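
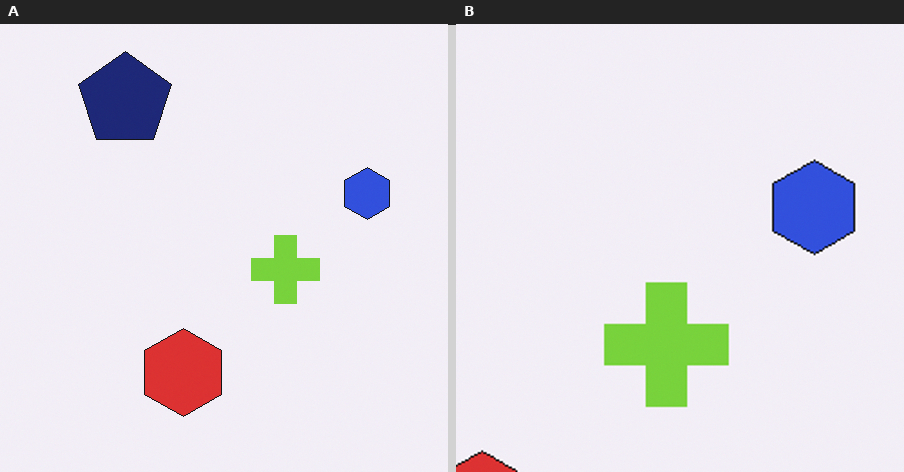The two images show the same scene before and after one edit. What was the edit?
The right (B) image is the left (A) cropped tightly and scaled back up.

The visible shapes are larger and the field of view is narrower; shapes near the original edges may be partly or wholly outside the frame — a crop-and-rescale.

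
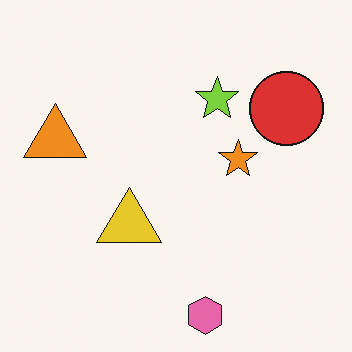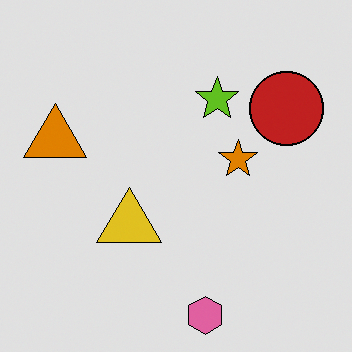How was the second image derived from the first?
The image was posterized to a reduced palette.

Each flat color has snapped to a coarser quantized level — most visibly, the near-white background has dropped to a flat grey.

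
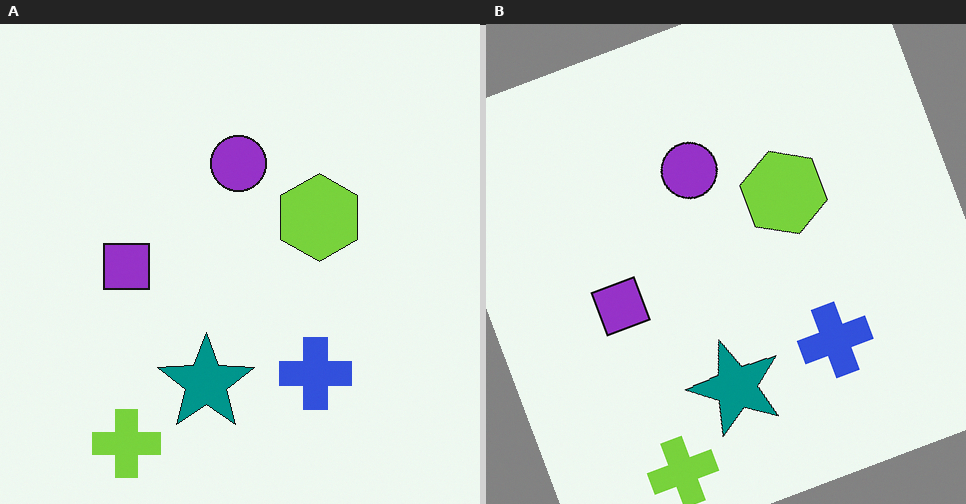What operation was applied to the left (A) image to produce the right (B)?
It was rotated counter-clockwise by a moderate amount.

Every shape is tilted by the same angle and the image corners show triangular fill wedges — a whole-image rotation by a non-right angle.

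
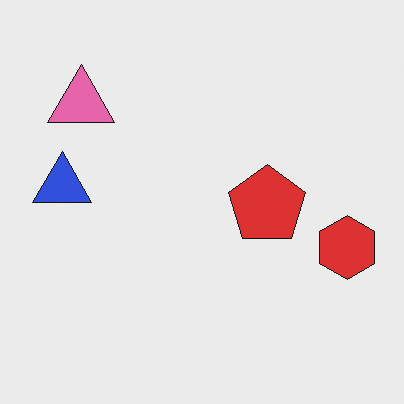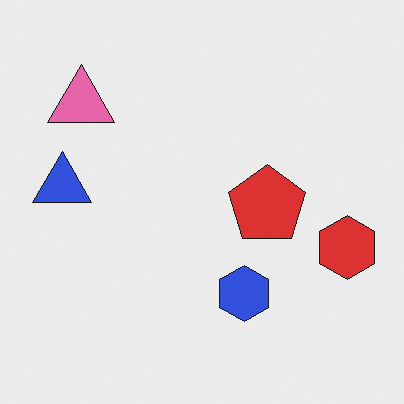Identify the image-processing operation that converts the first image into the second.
Overlaid with an additional blue hexagon.

A blue hexagon appears in the second image that is absent from the first.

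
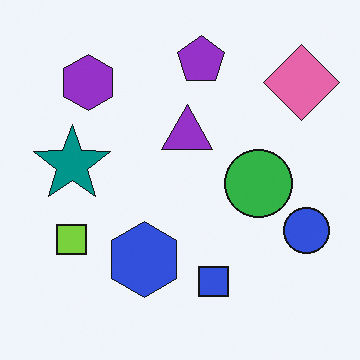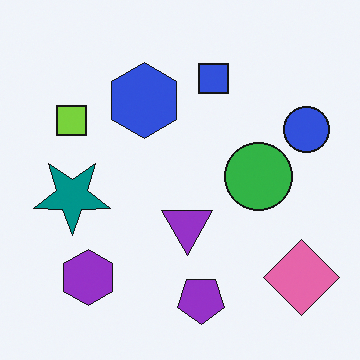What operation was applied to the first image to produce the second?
Flipped vertically (top ↔ bottom).

The purple pentagon is in the top of the first image and the bottom of the second — shapes on opposite sides of the horizontal midline have swapped in a mirror flip.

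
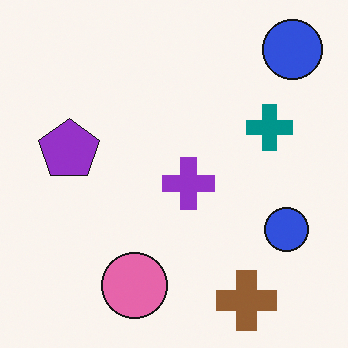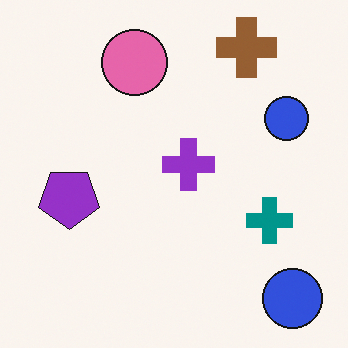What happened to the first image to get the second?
The transformation is: flipped vertically (top ↔ bottom).

The brown cross is in the bottom-right of the first image and the top-right of the second — shapes on opposite sides of the horizontal midline have swapped in a mirror flip.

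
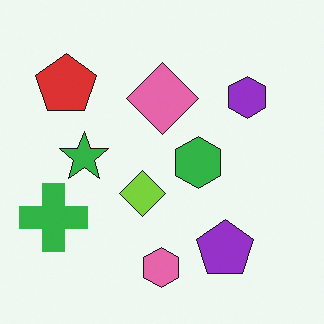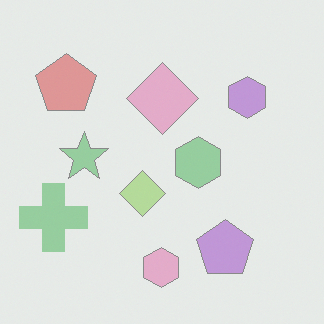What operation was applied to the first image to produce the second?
This is the original image washed out (contrast reduced).

Tones are pushed toward mid-grey across the whole image — a global contrast change.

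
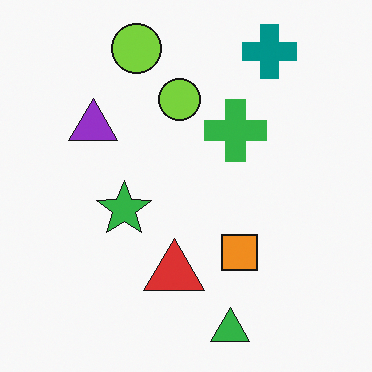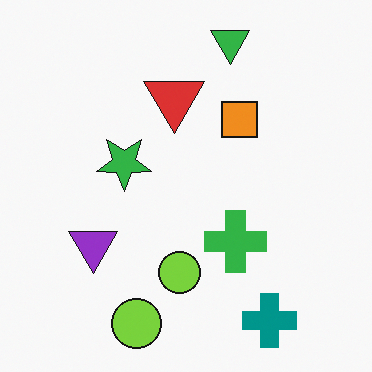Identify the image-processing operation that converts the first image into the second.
The second image is the first flipped vertically (top ↔ bottom).

The green triangle is in the bottom of the first image and the top of the second — shapes on opposite sides of the horizontal midline have swapped in a mirror flip.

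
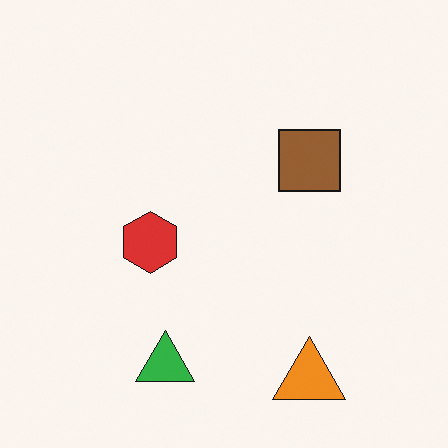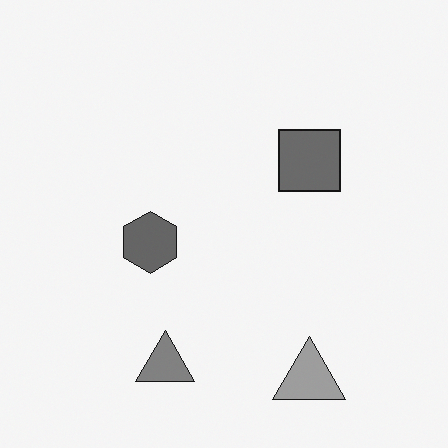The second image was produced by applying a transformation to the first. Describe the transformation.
The transformation is: converted to grayscale.

All color is removed — every shape is now a shade of grey.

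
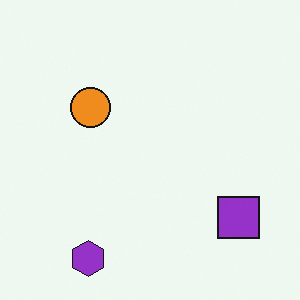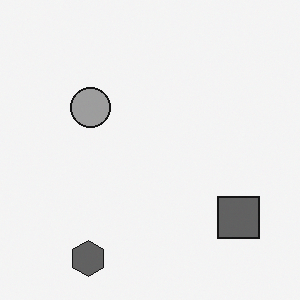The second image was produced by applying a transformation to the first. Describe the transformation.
Converted to grayscale.

All color is removed — every shape is now a shade of grey.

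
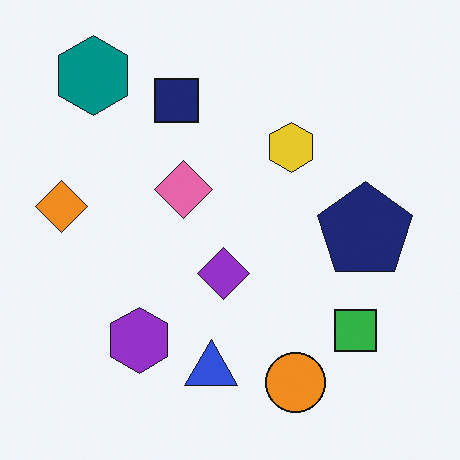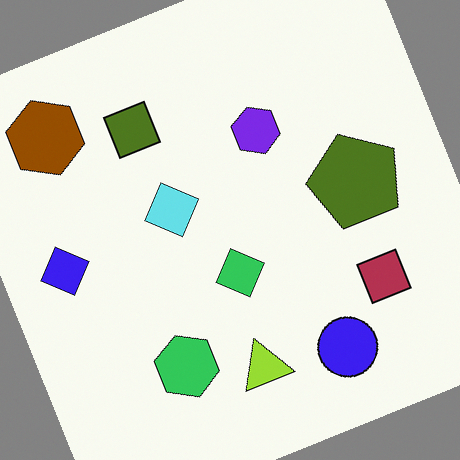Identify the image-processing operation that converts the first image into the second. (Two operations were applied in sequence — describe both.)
It was hue-shifted by a large amount, then rotated counter-clockwise by a moderate amount.

Every shape's color has rotated by the same amount around the hue wheel — a uniform hue shift. Every shape is tilted by the same angle and the image corners show triangular fill wedges — a whole-image rotation by a non-right angle.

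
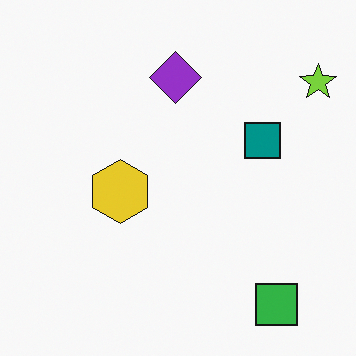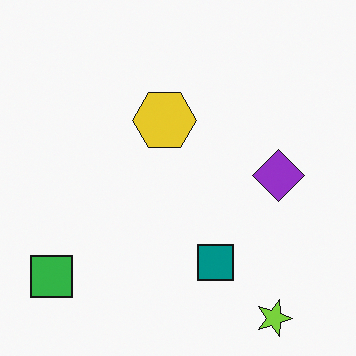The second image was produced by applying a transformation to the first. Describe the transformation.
The transformation is: rotated 90° clockwise.

The lime star sits in the top-right of the first image and the bottom-right of the second — consistent with a whole-image 90° clockwise rotation.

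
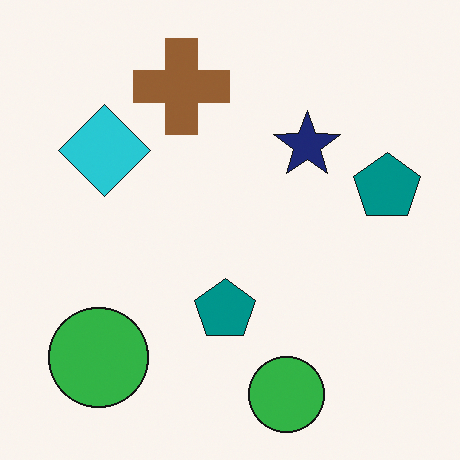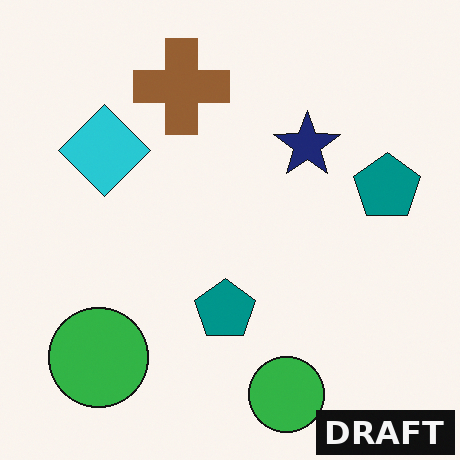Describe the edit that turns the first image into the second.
The image was watermarked with the text "DRAFT" in the lower-right corner.

A dark label reading "DRAFT" appears in the lower-right corner.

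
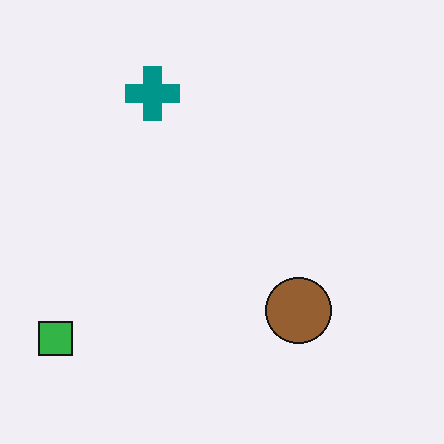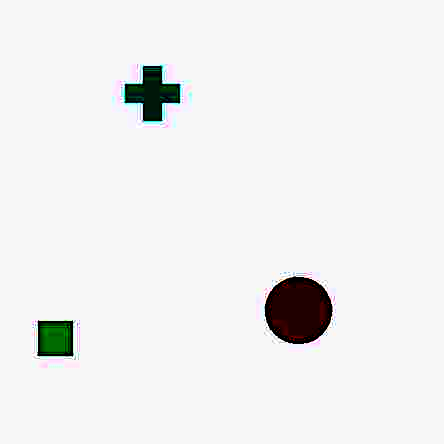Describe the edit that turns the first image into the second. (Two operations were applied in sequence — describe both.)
The second image is the first degraded with heavy JPEG compression, then given much higher contrast.

Blocky 8×8 compression artifacts appear around shape edges and the flat background shows ringing — characteristic JPEG degradation. Tones are pushed away from mid-grey across the whole image — a global contrast change.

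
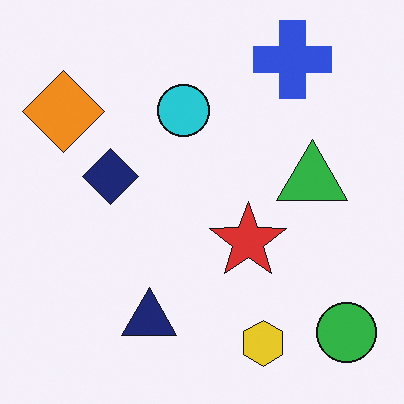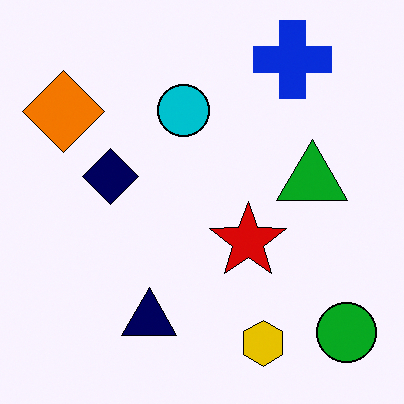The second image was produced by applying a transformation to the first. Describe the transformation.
The second image is the first given slightly increased contrast.

Tones are pushed away from mid-grey across the whole image — a global contrast change.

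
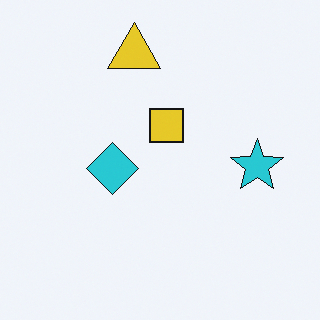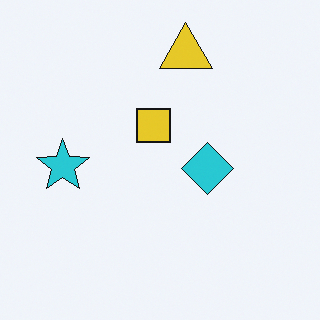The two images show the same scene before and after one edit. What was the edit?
Flipped horizontally (left ↔ right).

The cyan star is in the right of the first image and the left of the second — shapes on opposite sides of the vertical midline have swapped in a mirror flip.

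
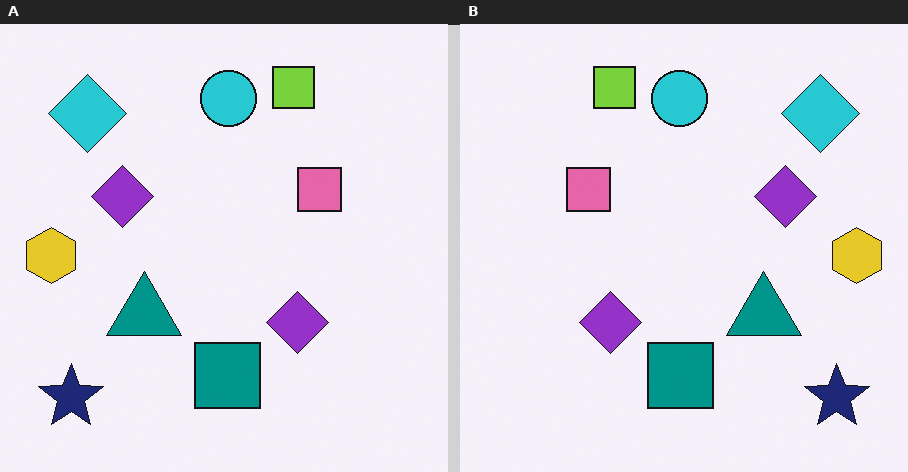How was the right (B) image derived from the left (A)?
It was flipped horizontally (left ↔ right).

The yellow hexagon is in the left of the left (A) image and the right of the right (B) — shapes on opposite sides of the vertical midline have swapped in a mirror flip.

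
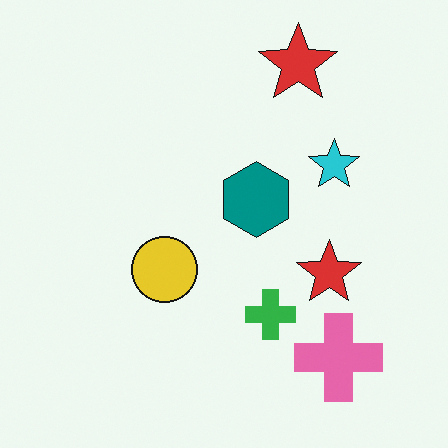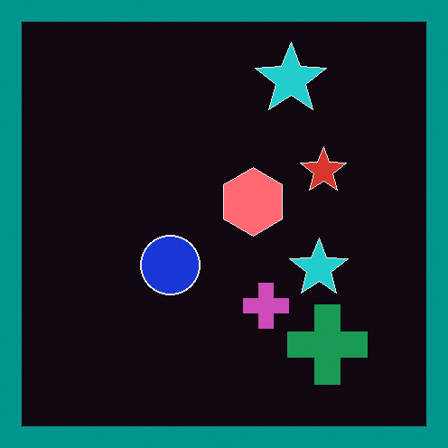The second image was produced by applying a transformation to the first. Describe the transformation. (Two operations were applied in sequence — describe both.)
It was color-inverted (negative), then framed with a teal border.

The light background has become dark and every shape's color is its complement — a photographic negative. A solid teal frame runs around the edge of the second image, with the content slightly shrunk inside it.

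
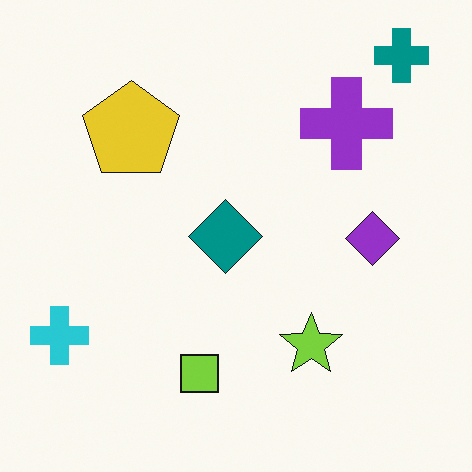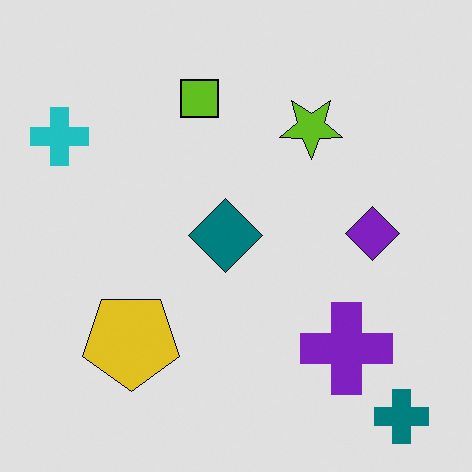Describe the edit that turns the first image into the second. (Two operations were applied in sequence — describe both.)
The image was flipped vertically (top ↔ bottom), then moderately posterized.

The teal cross is in the top-right of the first image and the bottom-right of the second — shapes on opposite sides of the horizontal midline have swapped in a mirror flip. Each flat color has snapped to a coarser quantized level — most visibly, the near-white background has dropped to a flat grey.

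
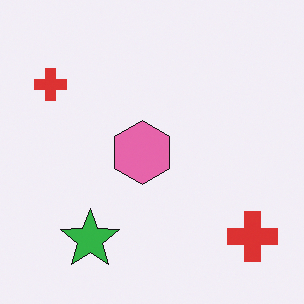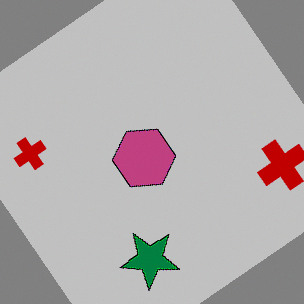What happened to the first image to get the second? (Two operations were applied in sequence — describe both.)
The second image is the first rotated counter-clockwise by a large amount — several tens of degrees, then aggressively posterized.

Every shape is tilted by the same angle and the image corners show triangular fill wedges — a whole-image rotation by a non-right angle. Each flat color has snapped to a coarser quantized level — most visibly, the near-white background has dropped to a flat grey.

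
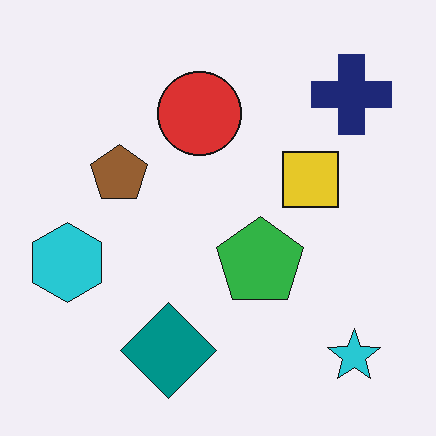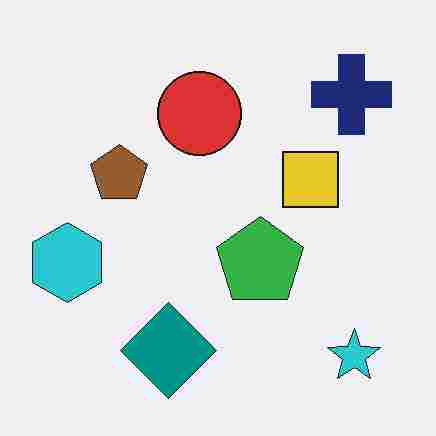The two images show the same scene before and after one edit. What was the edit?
It was heavily JPEG-compressed with obvious blocking artifacts.

Blocky 8×8 compression artifacts appear around shape edges and the flat background shows ringing — characteristic JPEG degradation.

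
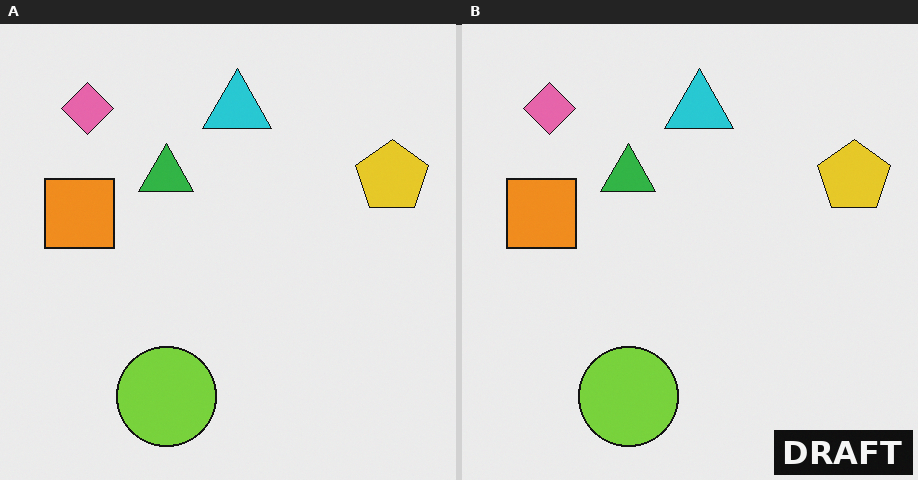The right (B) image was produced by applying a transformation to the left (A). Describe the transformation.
The right (B) image is the left (A) watermarked with the text "DRAFT" in the lower-right corner.

A dark label reading "DRAFT" appears in the lower-right corner.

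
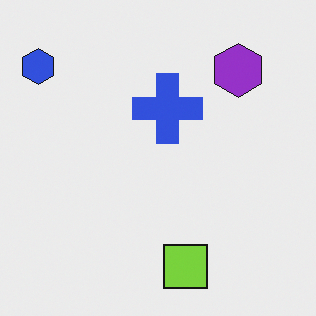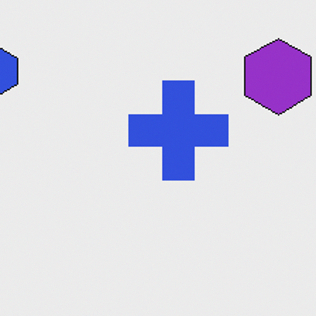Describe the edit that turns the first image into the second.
The image was cropped to a modestly smaller region and rescaled.

The visible shapes are larger and the field of view is narrower; shapes near the original edges may be partly or wholly outside the frame — a crop-and-rescale.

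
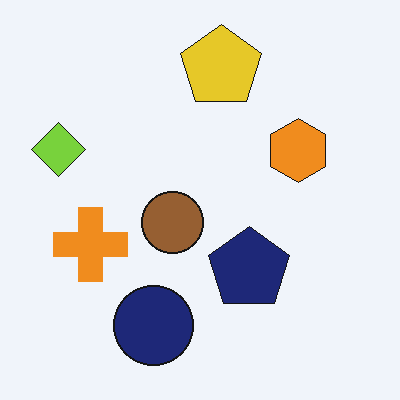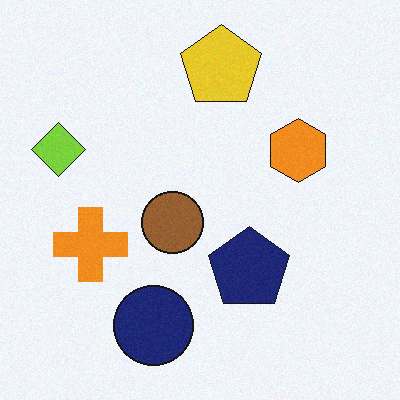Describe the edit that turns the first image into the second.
Degraded with a light layer of grain.

Random speckle covers the whole image, including the flat background.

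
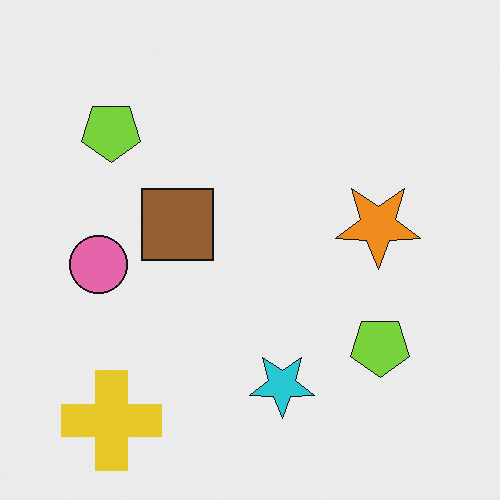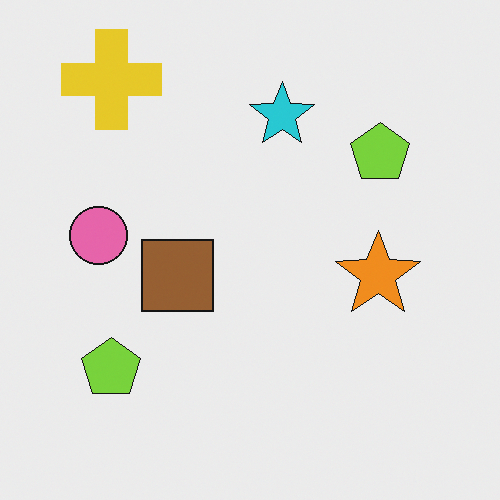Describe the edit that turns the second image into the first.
This is the original image flipped vertically (top ↔ bottom).

The yellow cross is in the top-left of the second image and the bottom-left of the first — shapes on opposite sides of the horizontal midline have swapped in a mirror flip.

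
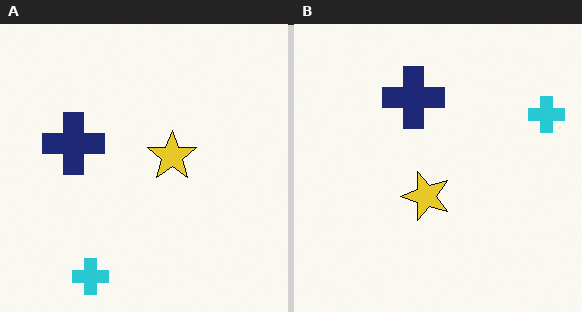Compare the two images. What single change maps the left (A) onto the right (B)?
Transposed (reflected across the top-left ↔ bottom-right diagonal).

Shapes have swapped their row and column positions — what was in the top-right is now in the bottom-left — a diagonal reflection.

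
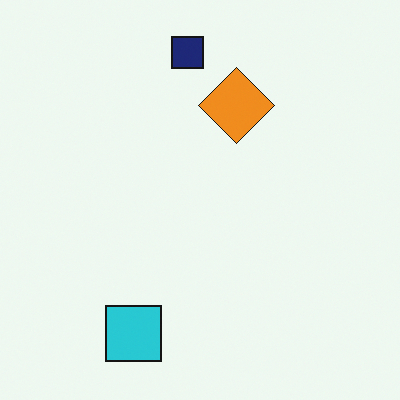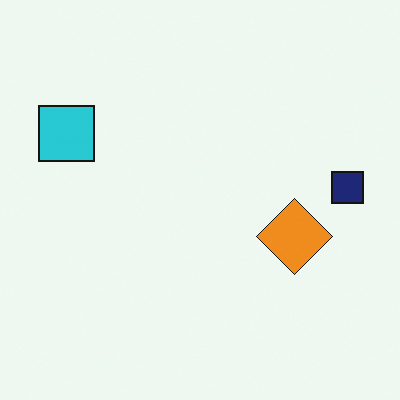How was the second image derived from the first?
The transformation is: rotated 90° clockwise.

The cyan square sits in the bottom-left of the first image and the top-left of the second — consistent with a whole-image 90° clockwise rotation.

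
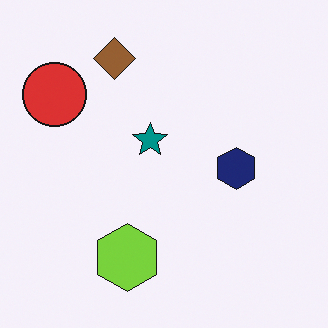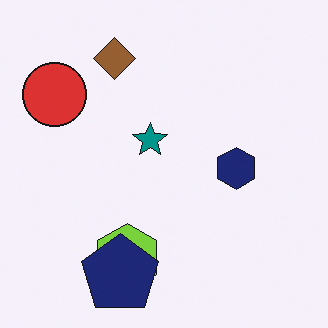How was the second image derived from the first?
This is the original image overlaid with an additional navy pentagon.

A navy pentagon appears in the second image that is absent from the first.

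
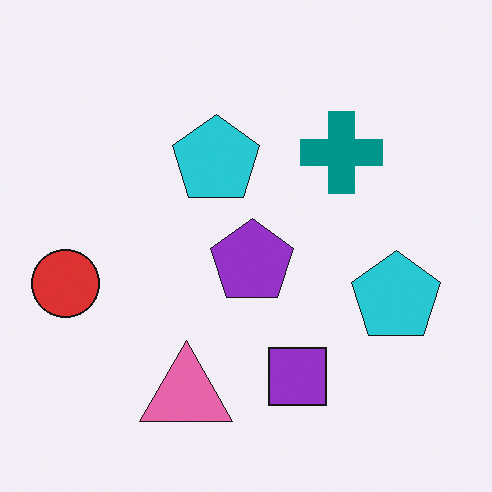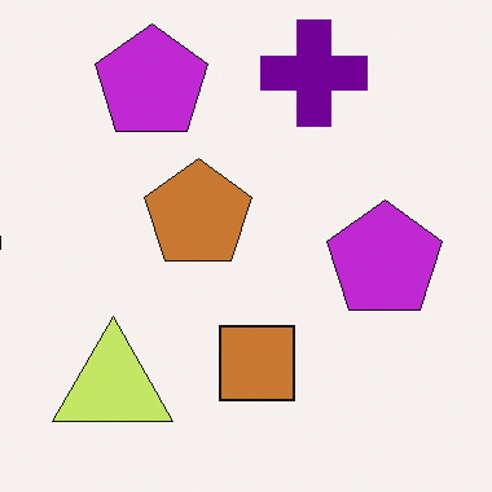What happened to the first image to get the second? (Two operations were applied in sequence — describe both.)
This is the original image hue-shifted noticeably, then cropped slightly and scaled back up.

Every shape's color has rotated by the same amount around the hue wheel — a uniform hue shift. The visible shapes are larger and the field of view is narrower; shapes near the original edges may be partly or wholly outside the frame — a crop-and-rescale.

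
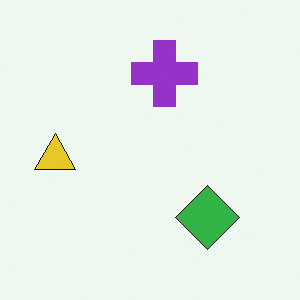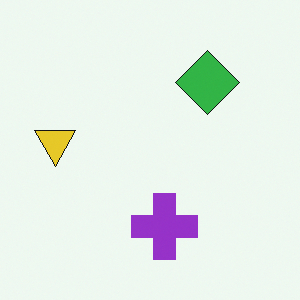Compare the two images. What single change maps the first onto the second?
This is the original image flipped vertically (top ↔ bottom).

The purple cross is in the top of the first image and the bottom of the second — shapes on opposite sides of the horizontal midline have swapped in a mirror flip.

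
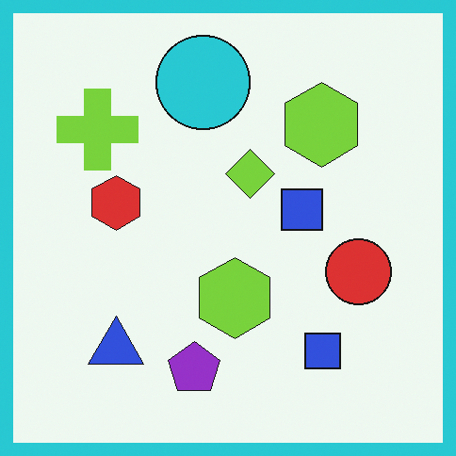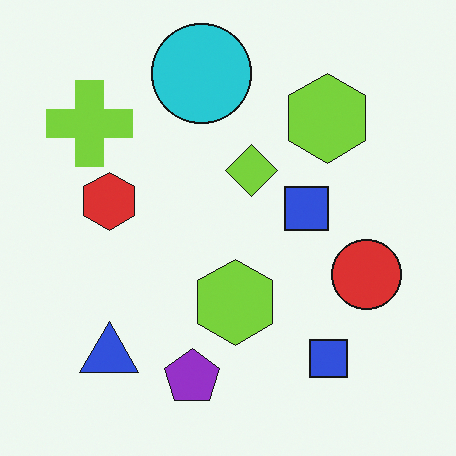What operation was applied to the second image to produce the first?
The transformation is: framed with a cyan border.

A solid cyan frame runs around the edge of the first image, with the content slightly shrunk inside it.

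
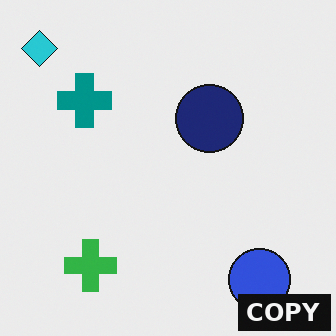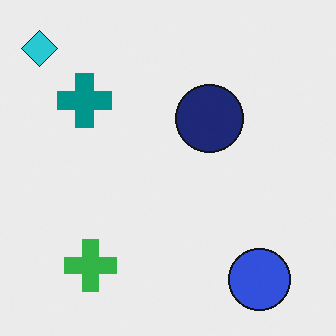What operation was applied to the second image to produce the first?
It was watermarked with the text "COPY" in the lower-right corner.

A dark label reading "COPY" appears in the lower-right corner.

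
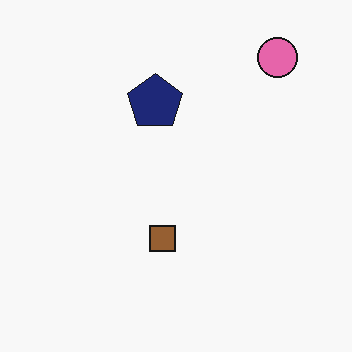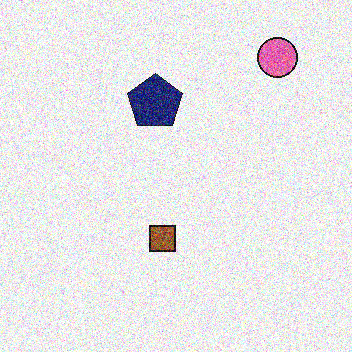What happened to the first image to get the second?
The transformation is: degraded with a thick layer of grain.

Random speckle covers the whole image, including the flat background.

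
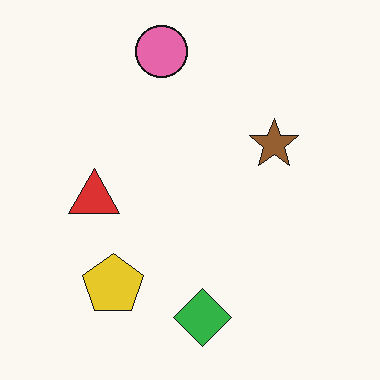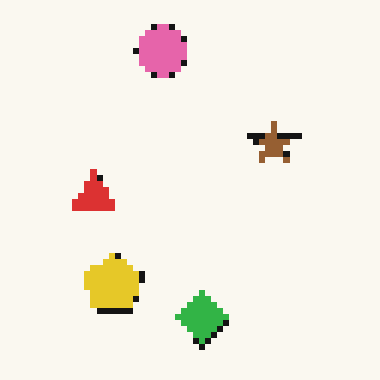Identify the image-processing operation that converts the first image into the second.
The image was pixelated into visible square blocks.

Shapes are reduced to large square blocks; fine edges and outlines are lost — a downscale-then-upscale (mosaic) effect.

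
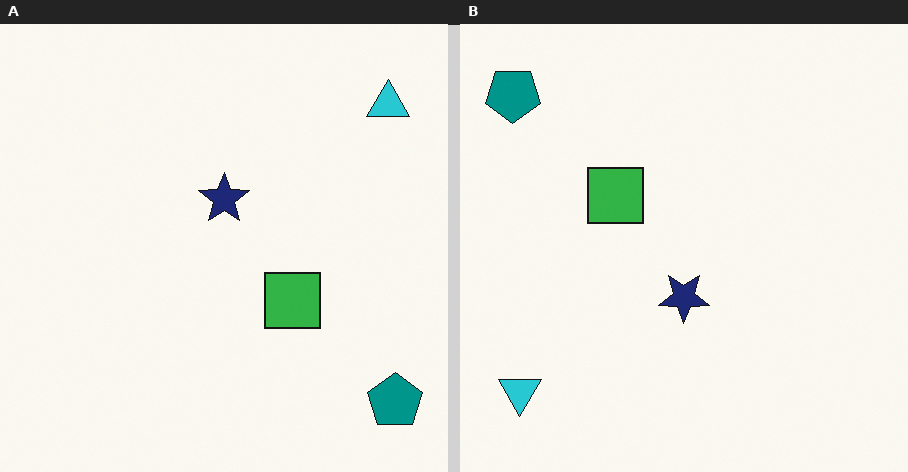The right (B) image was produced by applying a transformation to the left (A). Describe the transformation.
This is the original image rotated 180°.

The teal pentagon sits in the bottom-right of the left (A) image and the top-left of the right (B) — consistent with a whole-image 180° rotation.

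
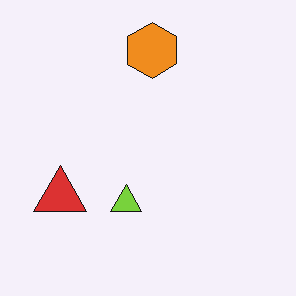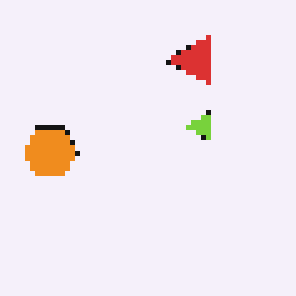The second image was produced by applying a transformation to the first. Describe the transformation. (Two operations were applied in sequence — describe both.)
The transformation is: mildly pixelated, then transposed (reflected across the top-left ↔ bottom-right diagonal).

Shapes are reduced to large square blocks; fine edges and outlines are lost — a downscale-then-upscale (mosaic) effect. Shapes have swapped their row and column positions — what was in the top-right is now in the bottom-left — a diagonal reflection.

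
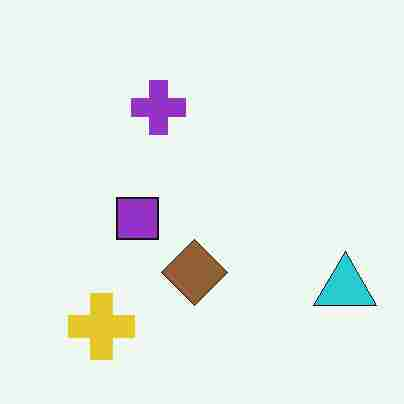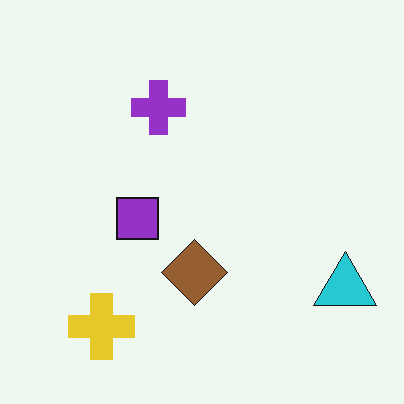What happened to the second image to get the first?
It was heavily JPEG-compressed with obvious blocking artifacts.

Blocky 8×8 compression artifacts appear around shape edges and the flat background shows ringing — characteristic JPEG degradation.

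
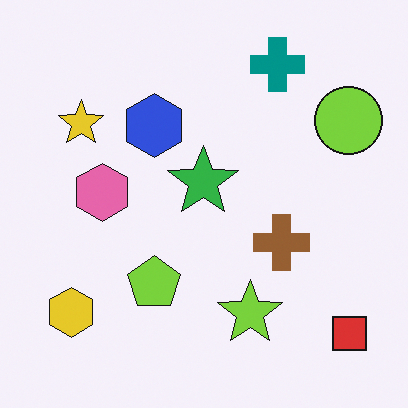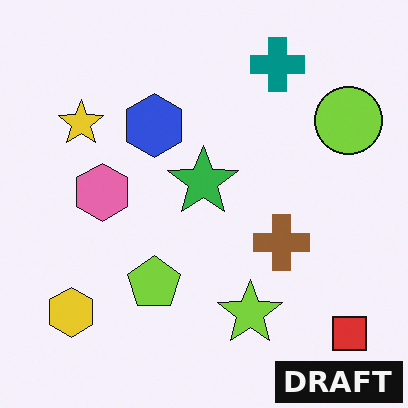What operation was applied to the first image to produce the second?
The image was watermarked with the text "DRAFT" in the lower-right corner.

A dark label reading "DRAFT" appears in the lower-right corner.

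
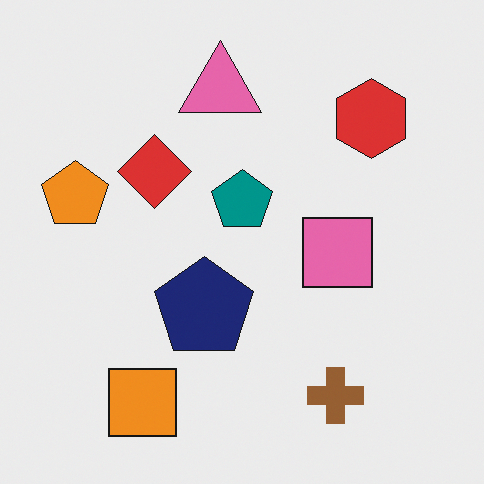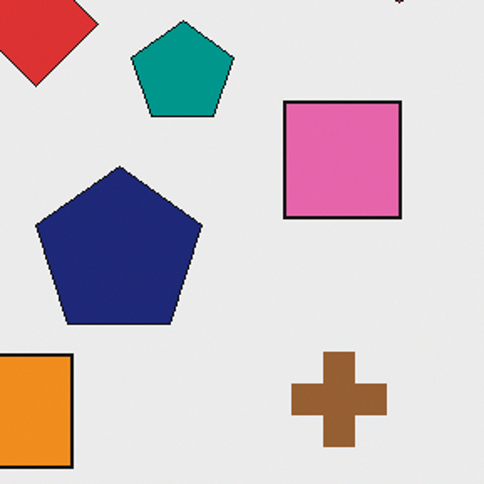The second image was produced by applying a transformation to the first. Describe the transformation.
The image was cropped to a noticeably smaller region and rescaled.

The visible shapes are larger and the field of view is narrower; shapes near the original edges may be partly or wholly outside the frame — a crop-and-rescale.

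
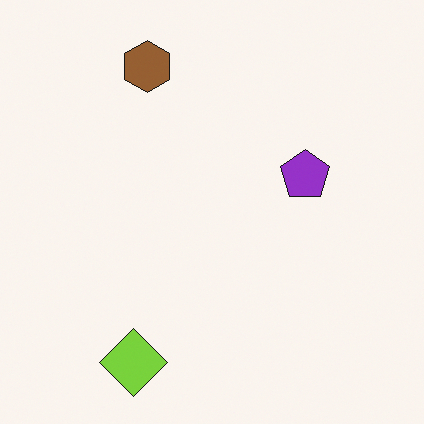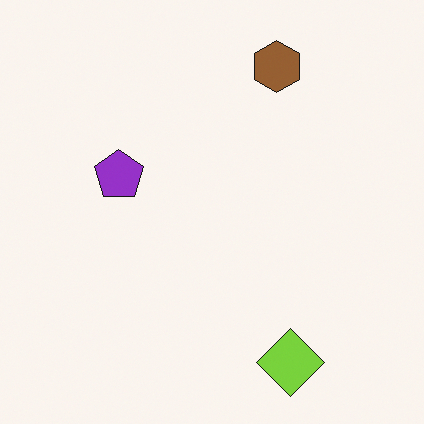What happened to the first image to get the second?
The transformation is: flipped horizontally (left ↔ right).

The purple pentagon is in the right of the first image and the left of the second — shapes on opposite sides of the vertical midline have swapped in a mirror flip.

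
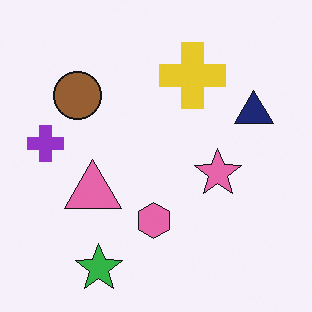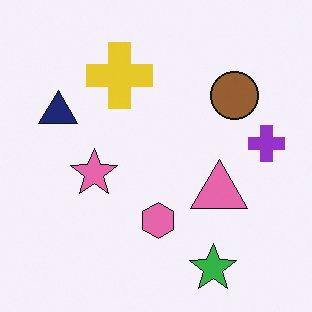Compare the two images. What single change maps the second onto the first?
The first image is the second flipped horizontally (left ↔ right).

The purple cross is in the right of the second image and the left of the first — shapes on opposite sides of the vertical midline have swapped in a mirror flip.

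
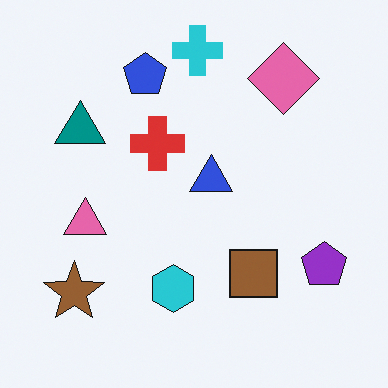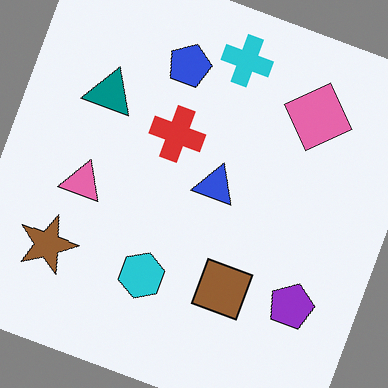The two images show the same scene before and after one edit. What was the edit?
The second image is the first rotated clockwise by a moderate amount.

Every shape is tilted by the same angle and the image corners show triangular fill wedges — a whole-image rotation by a non-right angle.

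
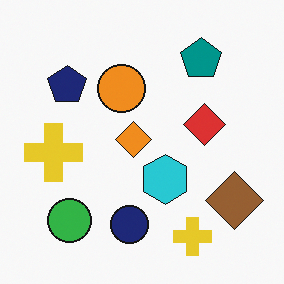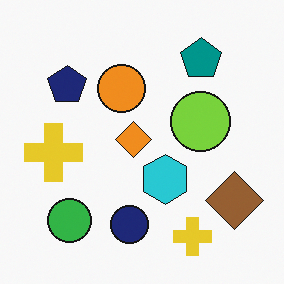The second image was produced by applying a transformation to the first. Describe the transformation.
The transformation is: overlaid with an additional lime circle.

A lime circle appears in the second image that is absent from the first.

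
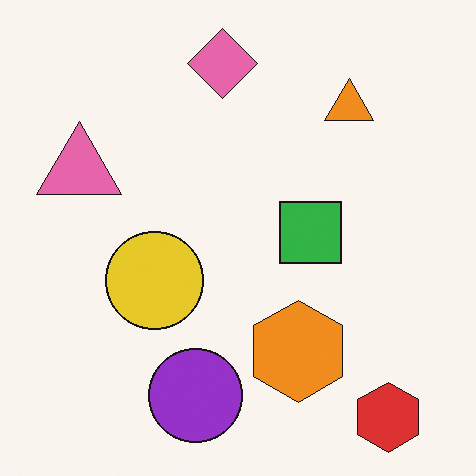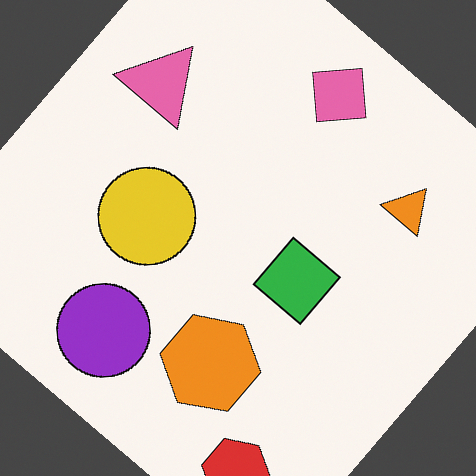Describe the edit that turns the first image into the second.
The transformation is: rotated clockwise by a large amount — several tens of degrees.

Every shape is tilted by the same angle and the image corners show triangular fill wedges — a whole-image rotation by a non-right angle.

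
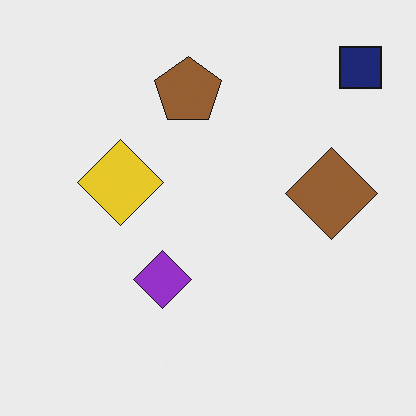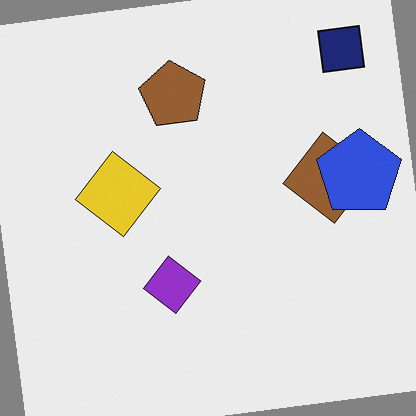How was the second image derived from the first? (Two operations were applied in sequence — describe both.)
The image was rotated counter-clockwise by a slight angle, then overlaid with an additional blue pentagon.

Every shape is tilted by the same angle and the image corners show triangular fill wedges — a whole-image rotation by a non-right angle. A blue pentagon appears in the second image that is absent from the first.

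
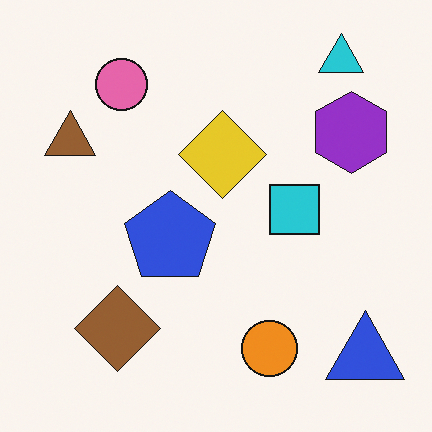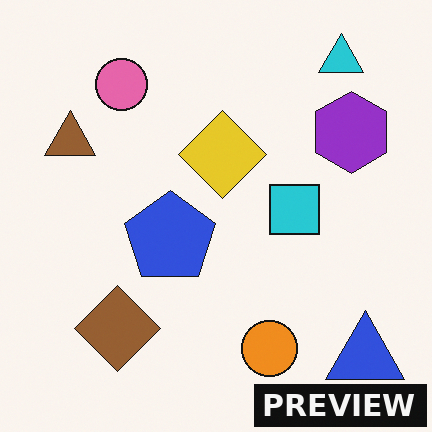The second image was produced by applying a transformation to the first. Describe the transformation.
Watermarked with the text "PREVIEW" in the lower-right corner.

A dark label reading "PREVIEW" appears in the lower-right corner.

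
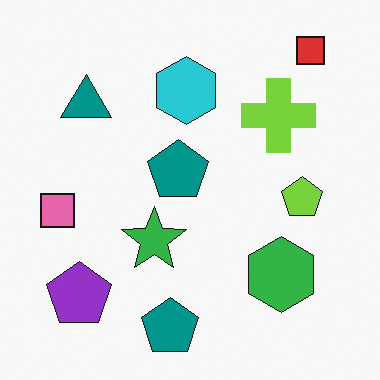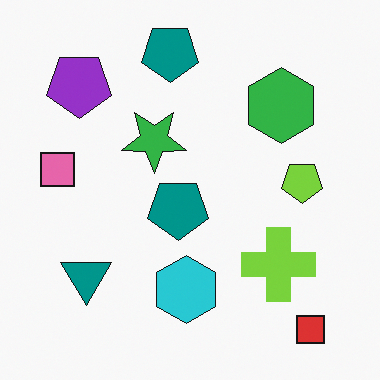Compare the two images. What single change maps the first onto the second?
Flipped vertically (top ↔ bottom).

The red square is in the top-right of the first image and the bottom-right of the second — shapes on opposite sides of the horizontal midline have swapped in a mirror flip.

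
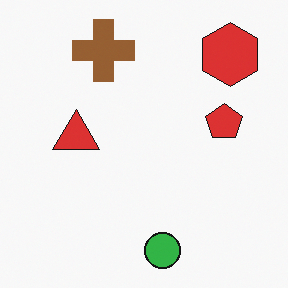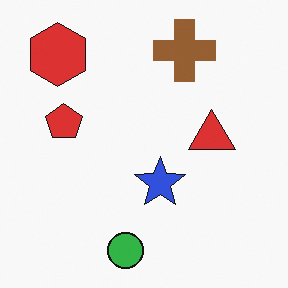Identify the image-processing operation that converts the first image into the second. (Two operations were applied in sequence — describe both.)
This is the original image flipped horizontally (left ↔ right), then overlaid with an additional blue star.

The red hexagon is in the top-right of the first image and the top-left of the second — shapes on opposite sides of the vertical midline have swapped in a mirror flip. A blue star appears in the second image that is absent from the first.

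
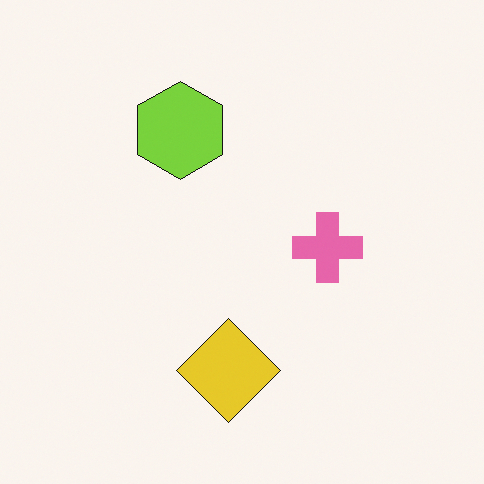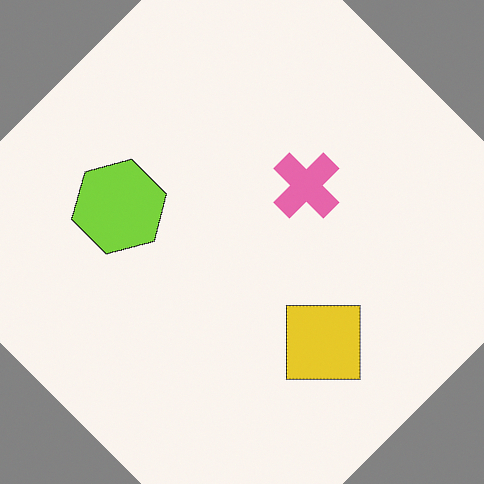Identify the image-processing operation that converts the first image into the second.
Rotated counter-clockwise by a large amount — several tens of degrees.

Every shape is tilted by the same angle and the image corners show triangular fill wedges — a whole-image rotation by a non-right angle.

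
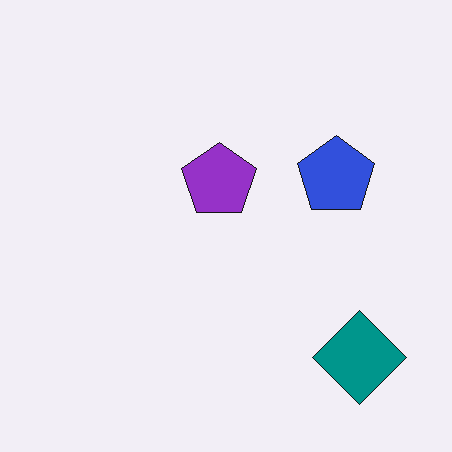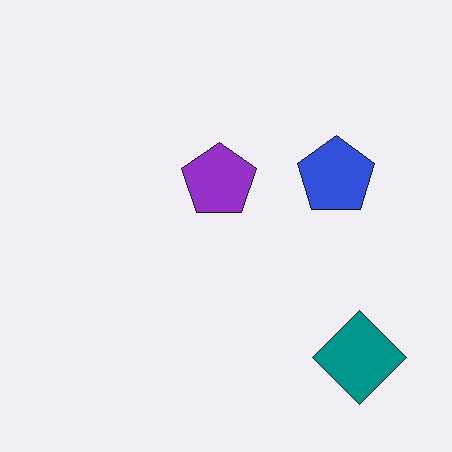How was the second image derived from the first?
The image was JPEG-compressed with visible artifacts.

Blocky 8×8 compression artifacts appear around shape edges and the flat background shows ringing — characteristic JPEG degradation.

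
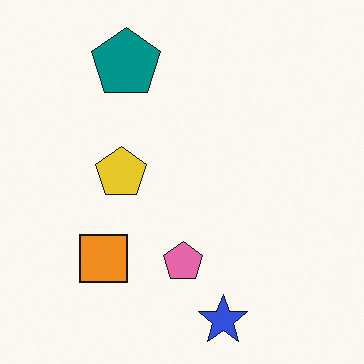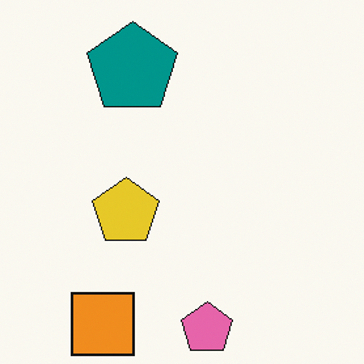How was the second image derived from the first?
Cropped to a modestly smaller region and rescaled.

The visible shapes are larger and the field of view is narrower; shapes near the original edges may be partly or wholly outside the frame — a crop-and-rescale.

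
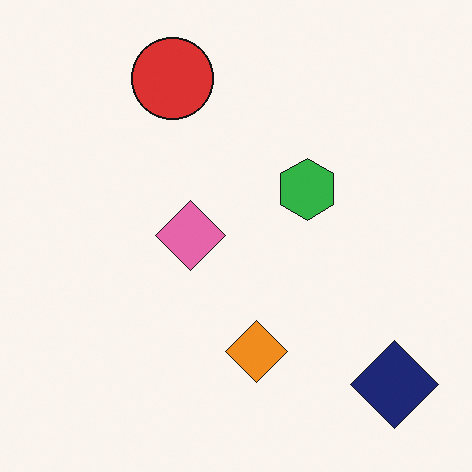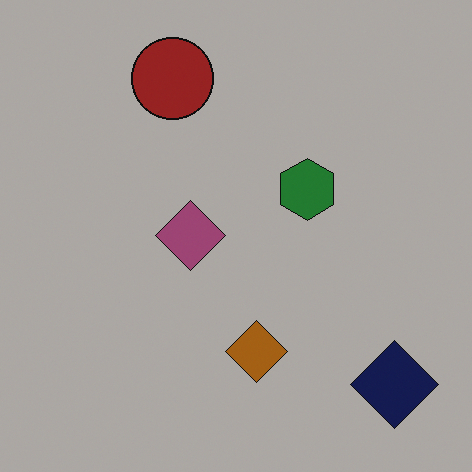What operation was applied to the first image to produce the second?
It was darkened a lot.

Every pixel — background and shapes alike — is uniformly darkened.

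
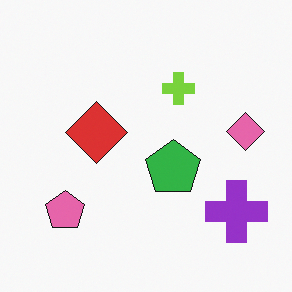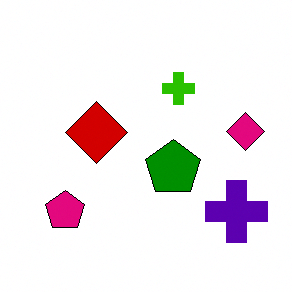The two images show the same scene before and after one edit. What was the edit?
This is the original image boosted in contrast.

Tones are pushed away from mid-grey across the whole image — a global contrast change.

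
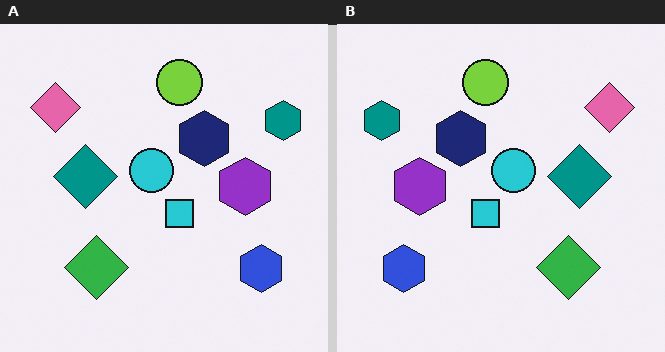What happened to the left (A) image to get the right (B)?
The image was flipped horizontally (left ↔ right).

The teal hexagon is in the top-right of the left (A) image and the top-left of the right (B) — shapes on opposite sides of the vertical midline have swapped in a mirror flip.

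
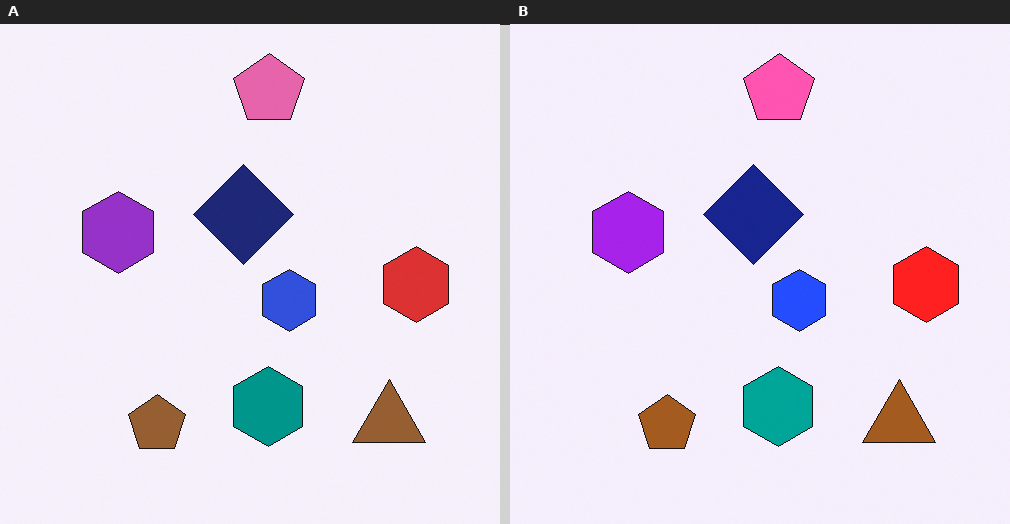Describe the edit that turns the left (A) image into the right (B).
The image was slightly oversaturated.

All colors are more vivid — a global saturation change.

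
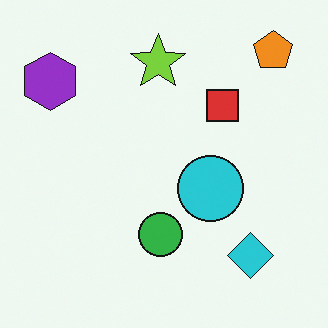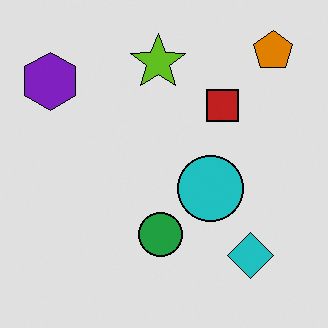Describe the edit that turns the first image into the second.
The transformation is: moderately posterized.

Each flat color has snapped to a coarser quantized level — most visibly, the near-white background has dropped to a flat grey.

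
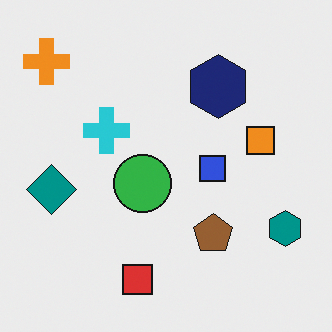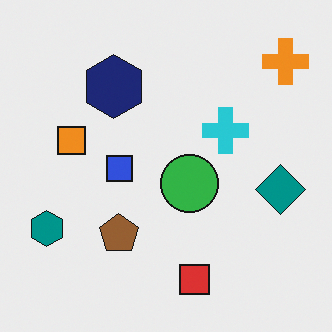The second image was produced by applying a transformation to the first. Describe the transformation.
This is the original image flipped horizontally (left ↔ right).

The orange cross is in the top-left of the first image and the top-right of the second — shapes on opposite sides of the vertical midline have swapped in a mirror flip.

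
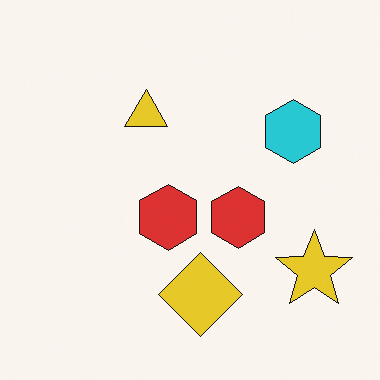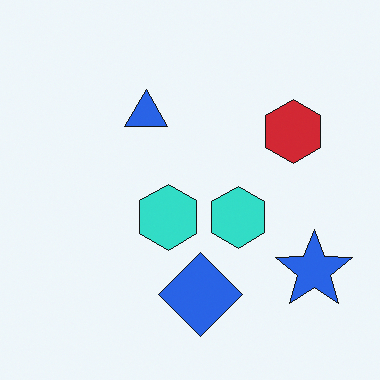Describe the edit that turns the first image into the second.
The second image is the first hue-shifted by a large amount.

Every shape's color has rotated by the same amount around the hue wheel — a uniform hue shift.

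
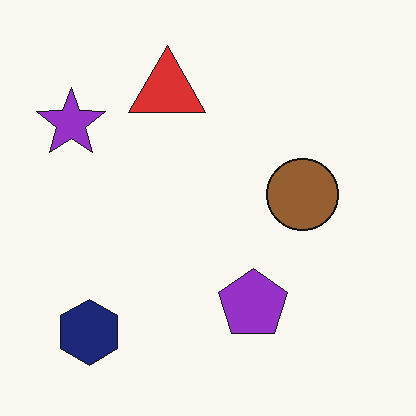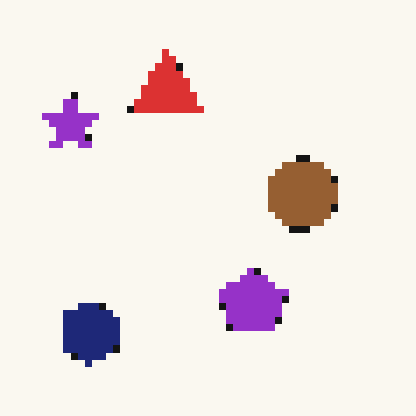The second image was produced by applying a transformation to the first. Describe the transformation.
Pixelated into visible square blocks.

Shapes are reduced to large square blocks; fine edges and outlines are lost — a downscale-then-upscale (mosaic) effect.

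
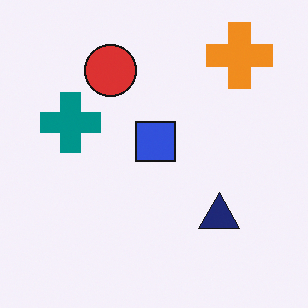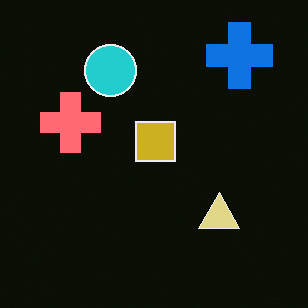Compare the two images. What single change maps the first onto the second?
The image was color-inverted (negative).

The light background has become dark and every shape's color is its complement — a photographic negative.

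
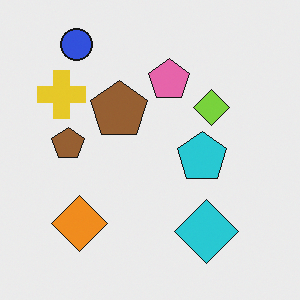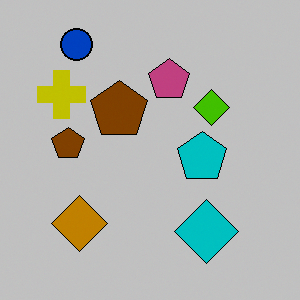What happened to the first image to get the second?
Heavily posterized to just a handful of flat colors.

Each flat color has snapped to a coarser quantized level — most visibly, the near-white background has dropped to a flat grey.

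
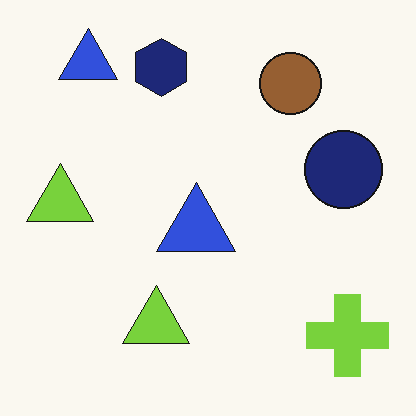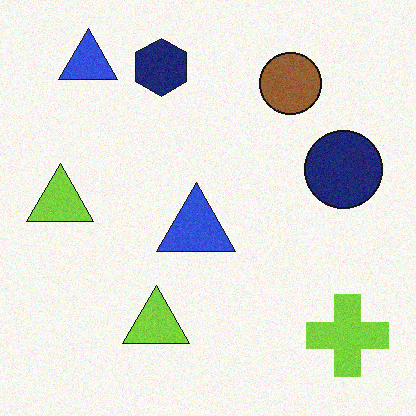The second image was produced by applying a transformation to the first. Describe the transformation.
The image was degraded with light additive noise.

Random speckle covers the whole image, including the flat background.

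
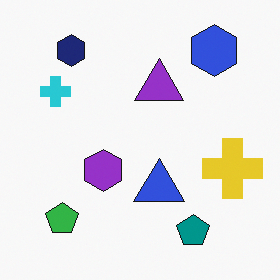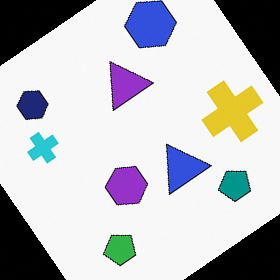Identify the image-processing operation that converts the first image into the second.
It was rotated counter-clockwise by a large amount — several tens of degrees.

Every shape is tilted by the same angle and the image corners show triangular fill wedges — a whole-image rotation by a non-right angle.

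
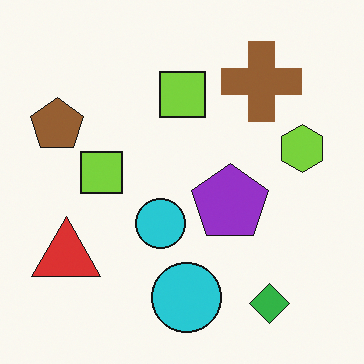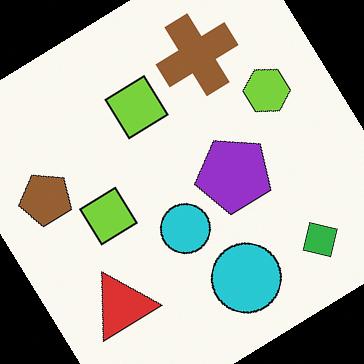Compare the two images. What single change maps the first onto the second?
This is the original image rotated counter-clockwise by a large amount — several tens of degrees.

Every shape is tilted by the same angle and the image corners show triangular fill wedges — a whole-image rotation by a non-right angle.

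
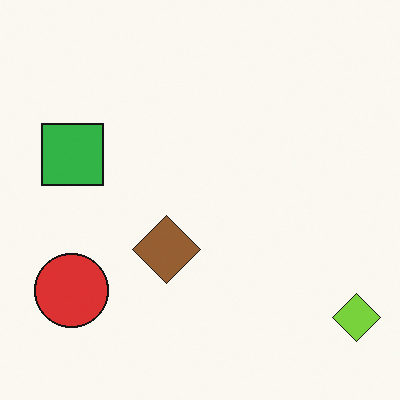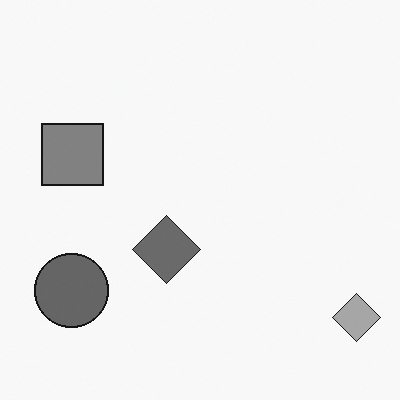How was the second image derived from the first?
Converted to grayscale.

All color is removed — every shape is now a shade of grey.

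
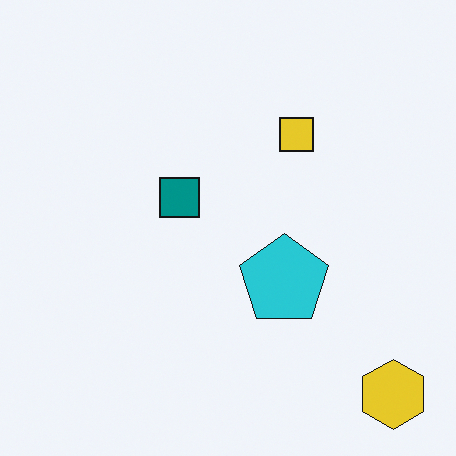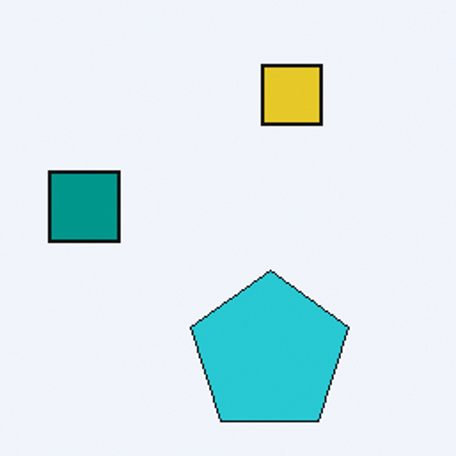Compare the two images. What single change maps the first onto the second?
It was cropped tightly and scaled back up.

The visible shapes are larger and the field of view is narrower; shapes near the original edges may be partly or wholly outside the frame — a crop-and-rescale.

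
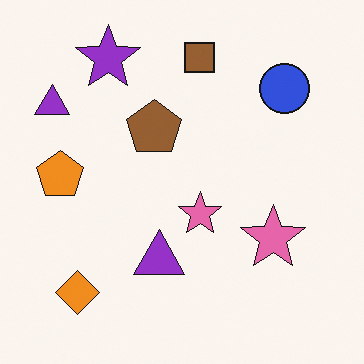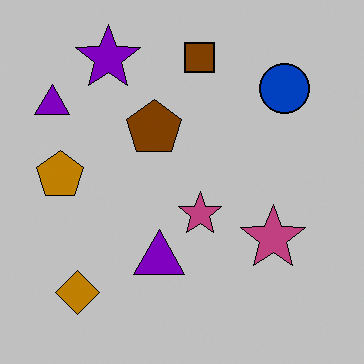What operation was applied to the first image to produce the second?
It was aggressively posterized.

Each flat color has snapped to a coarser quantized level — most visibly, the near-white background has dropped to a flat grey.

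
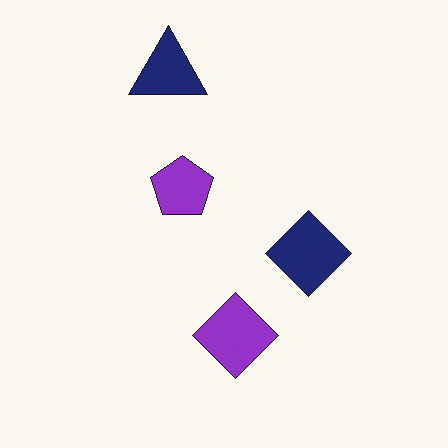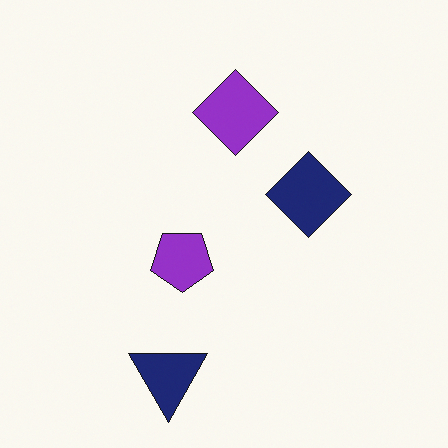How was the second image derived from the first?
The second image is the first flipped vertically (top ↔ bottom).

The navy triangle is in the top of the first image and the bottom of the second — shapes on opposite sides of the horizontal midline have swapped in a mirror flip.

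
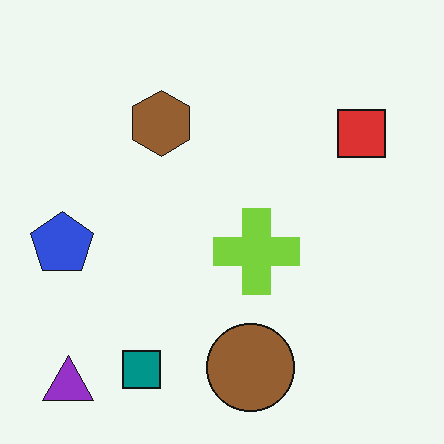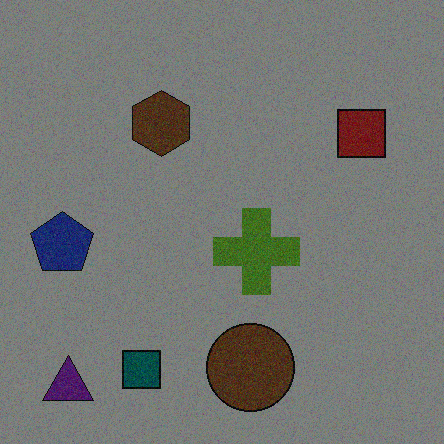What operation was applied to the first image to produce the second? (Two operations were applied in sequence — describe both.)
The transformation is: degraded with visible gaussian noise, then noticeably darkened.

Random speckle covers the whole image, including the flat background. Every pixel — background and shapes alike — is uniformly darkened.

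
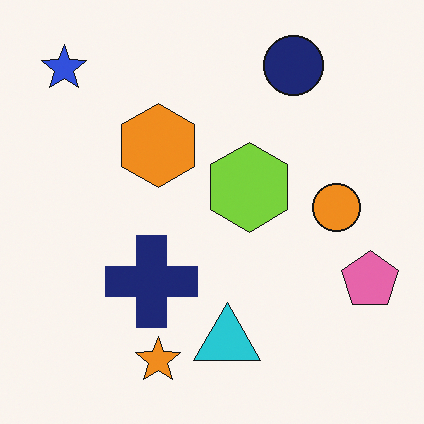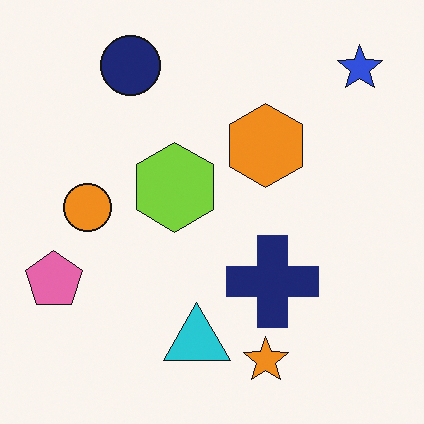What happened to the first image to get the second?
Flipped horizontally (left ↔ right).

The pink pentagon is in the right of the first image and the left of the second — shapes on opposite sides of the vertical midline have swapped in a mirror flip.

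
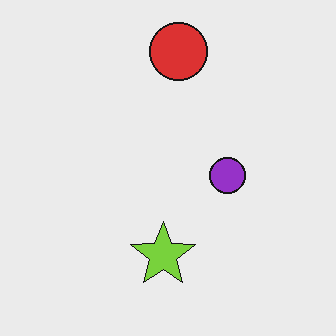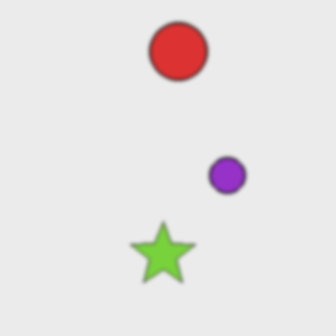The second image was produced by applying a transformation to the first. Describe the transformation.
The transformation is: slightly softened.

Shape edges and outlines are uniformly softened across the whole image.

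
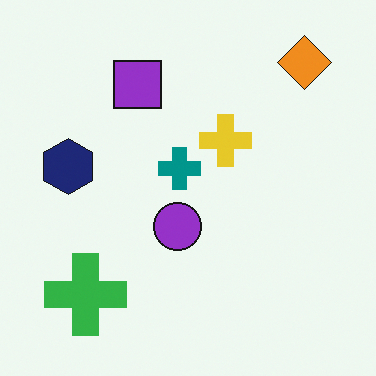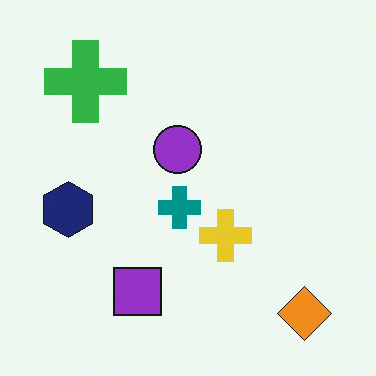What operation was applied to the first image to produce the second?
The transformation is: flipped vertically (top ↔ bottom).

The orange diamond is in the top-right of the first image and the bottom-right of the second — shapes on opposite sides of the horizontal midline have swapped in a mirror flip.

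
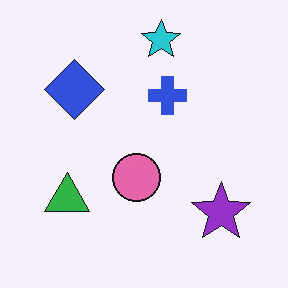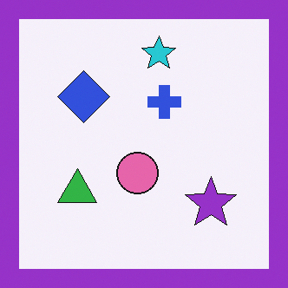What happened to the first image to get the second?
The image was framed with a purple border.

A solid purple frame runs around the edge of the second image, with the content slightly shrunk inside it.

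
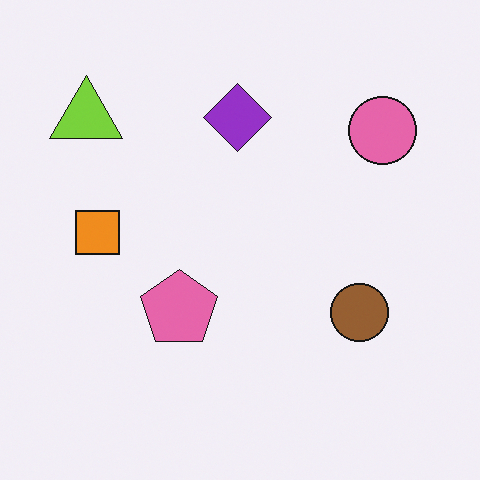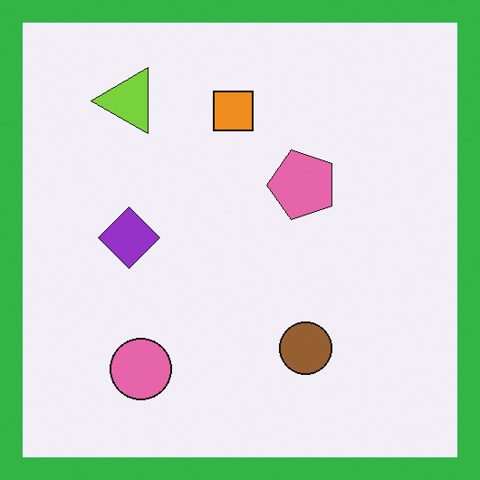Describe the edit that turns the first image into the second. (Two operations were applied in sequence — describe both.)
The image was transposed (reflected across the top-left ↔ bottom-right diagonal), then framed with a green border.

Shapes have swapped their row and column positions — what was in the top-right is now in the bottom-left — a diagonal reflection. A solid green frame runs around the edge of the second image, with the content slightly shrunk inside it.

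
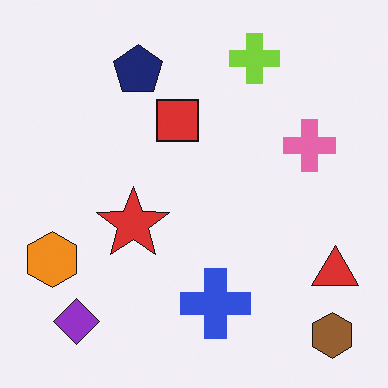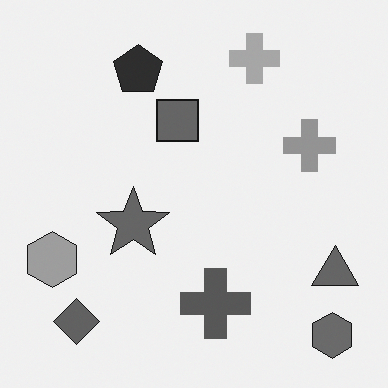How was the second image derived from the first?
The transformation is: converted to grayscale.

All color is removed — every shape is now a shade of grey.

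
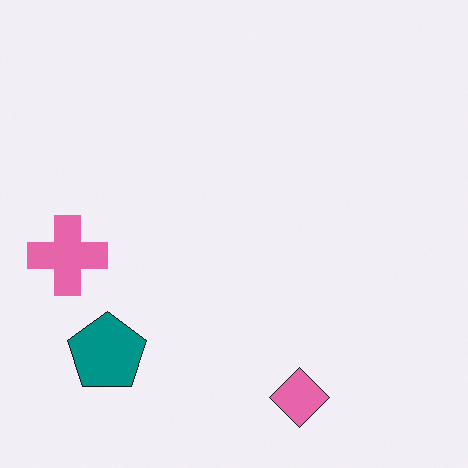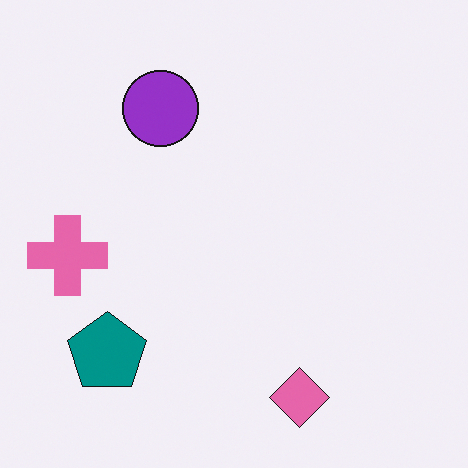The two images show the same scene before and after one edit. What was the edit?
It was overlaid with an additional purple circle.

A purple circle appears in the second image that is absent from the first.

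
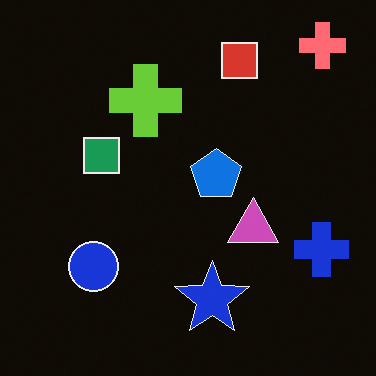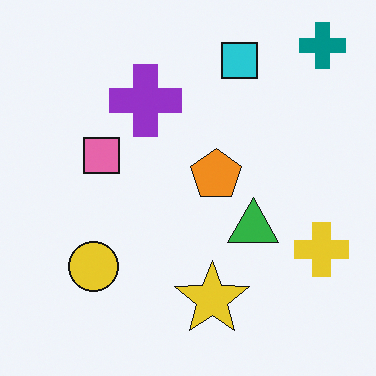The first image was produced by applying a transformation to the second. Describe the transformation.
This is the original image color-inverted (negative).

The light background has become dark and every shape's color is its complement — a photographic negative.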